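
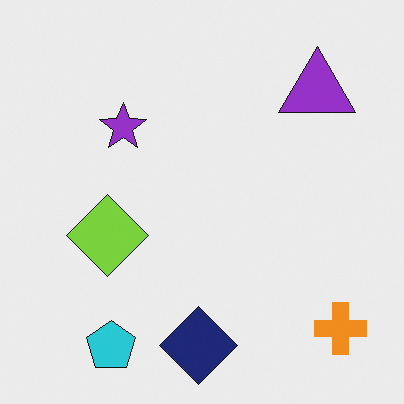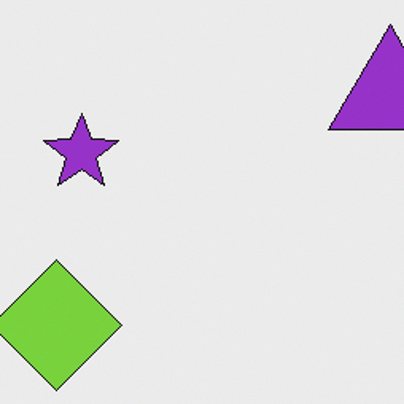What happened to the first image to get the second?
The image was cropped to a modestly smaller region and rescaled.

The visible shapes are larger and the field of view is narrower; shapes near the original edges may be partly or wholly outside the frame — a crop-and-rescale.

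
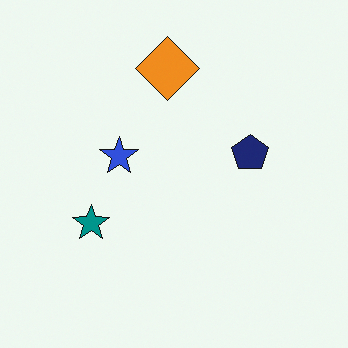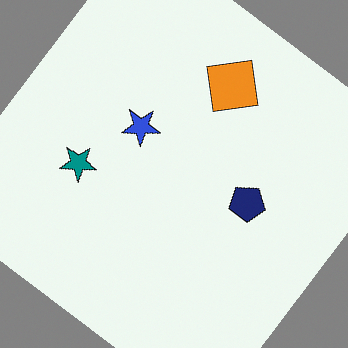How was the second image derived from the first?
The image was rotated clockwise by a large amount — several tens of degrees.

Every shape is tilted by the same angle and the image corners show triangular fill wedges — a whole-image rotation by a non-right angle.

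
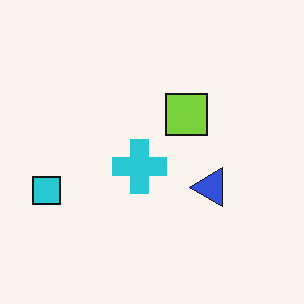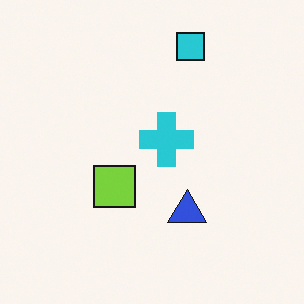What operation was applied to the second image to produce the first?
The first image is the second transposed (reflected across the top-left ↔ bottom-right diagonal).

Shapes have swapped their row and column positions — what was in the top-right is now in the bottom-left — a diagonal reflection.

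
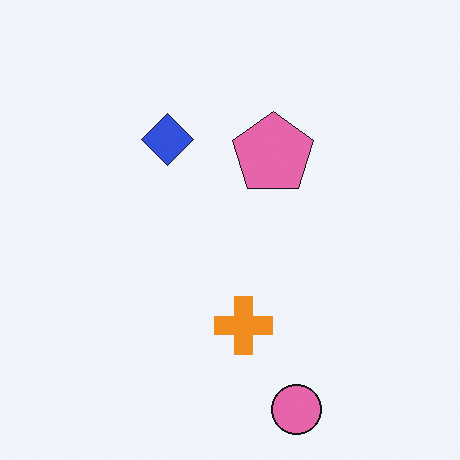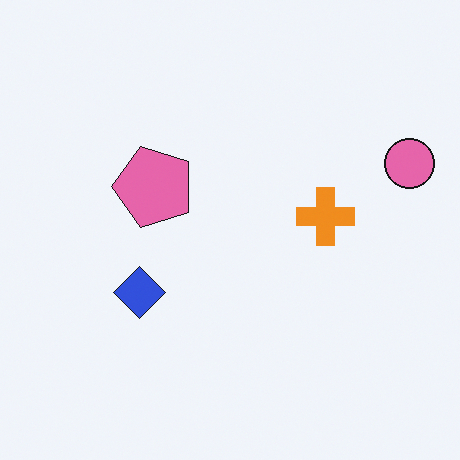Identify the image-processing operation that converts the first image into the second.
This is the original image rotated 90° counter-clockwise.

The pink circle sits in the bottom of the first image and the right of the second — consistent with a whole-image 90° counter-clockwise rotation.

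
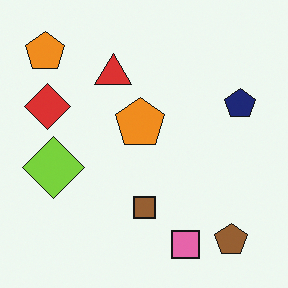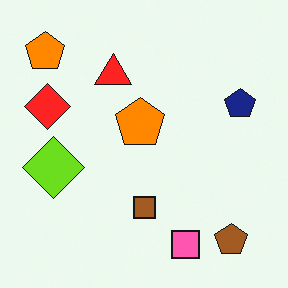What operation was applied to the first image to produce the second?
The second image is the first slightly oversaturated.

All colors are more vivid — a global saturation change.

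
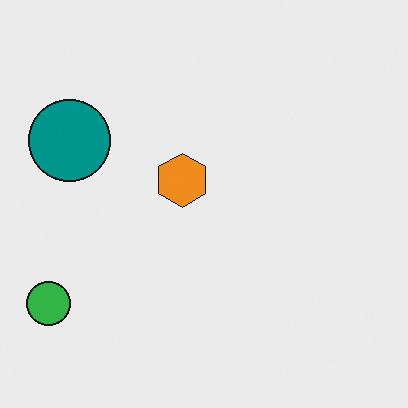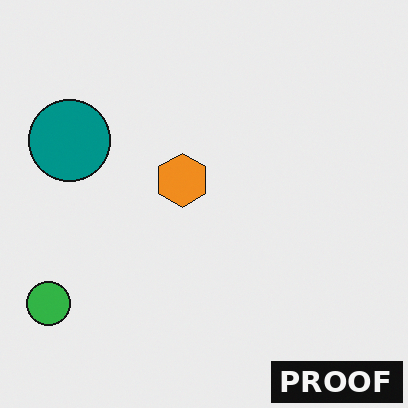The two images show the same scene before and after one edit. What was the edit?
This is the original image watermarked with the text "PROOF" in the lower-right corner.

A dark label reading "PROOF" appears in the lower-right corner.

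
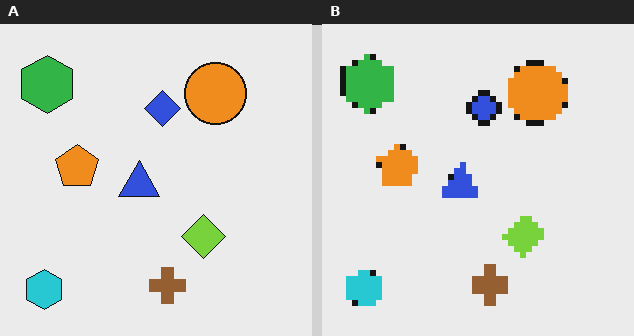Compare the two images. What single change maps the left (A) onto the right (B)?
Moderately pixelated.

Shapes are reduced to large square blocks; fine edges and outlines are lost — a downscale-then-upscale (mosaic) effect.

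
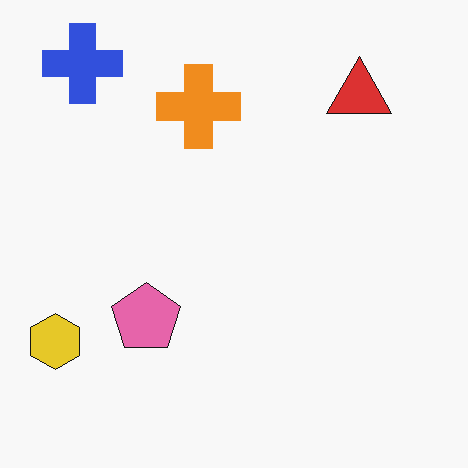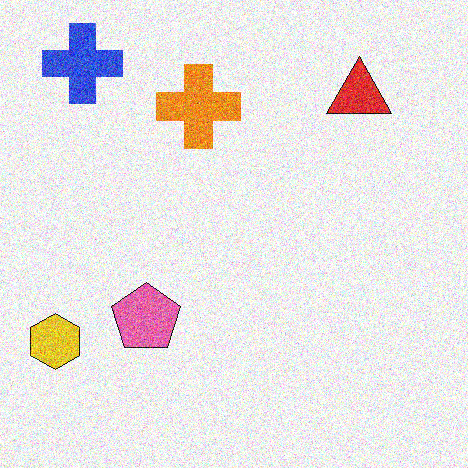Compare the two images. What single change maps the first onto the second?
The transformation is: degraded with strong gaussian noise.

Random speckle covers the whole image, including the flat background.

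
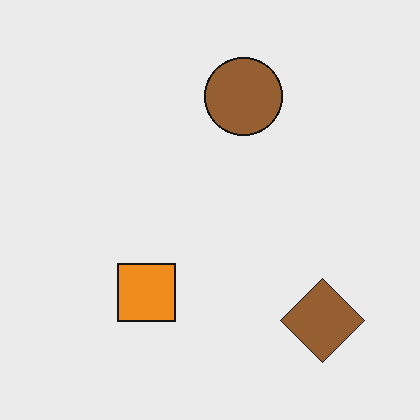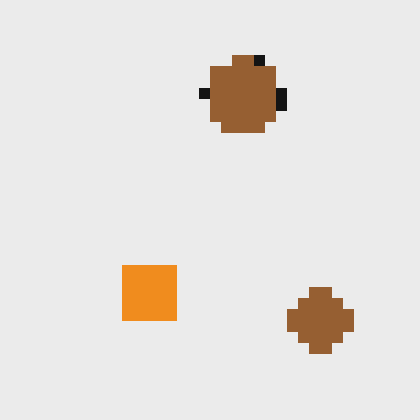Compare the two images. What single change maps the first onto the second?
The transformation is: heavily pixelated into large blocks.

Shapes are reduced to large square blocks; fine edges and outlines are lost — a downscale-then-upscale (mosaic) effect.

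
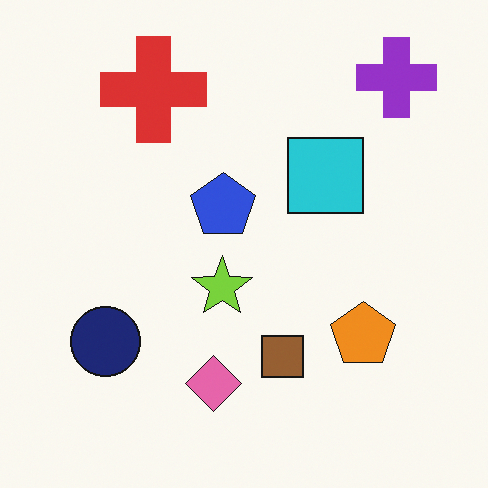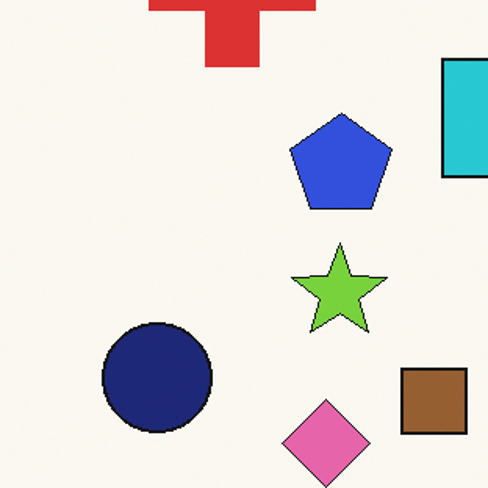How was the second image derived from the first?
It was cropped to a modestly smaller region and rescaled.

The visible shapes are larger and the field of view is narrower; shapes near the original edges may be partly or wholly outside the frame — a crop-and-rescale.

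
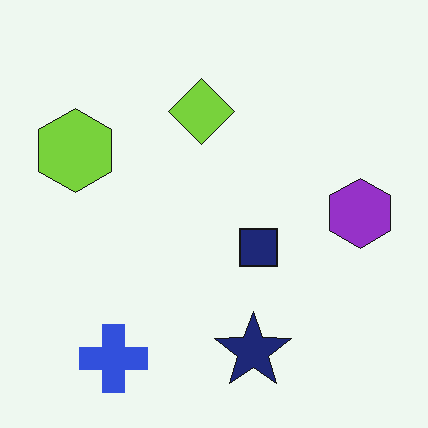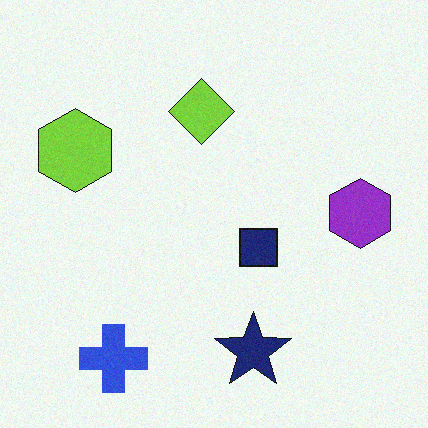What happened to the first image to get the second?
It was degraded with light additive noise.

Random speckle covers the whole image, including the flat background.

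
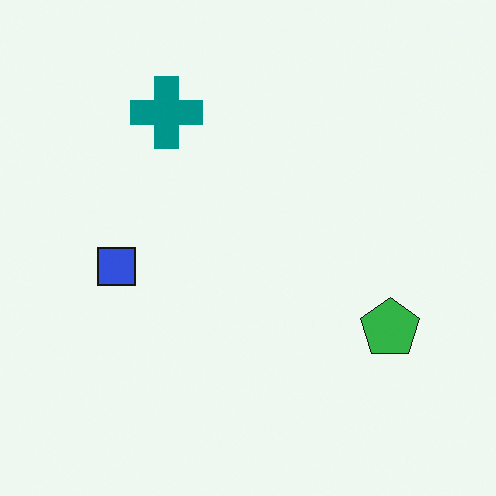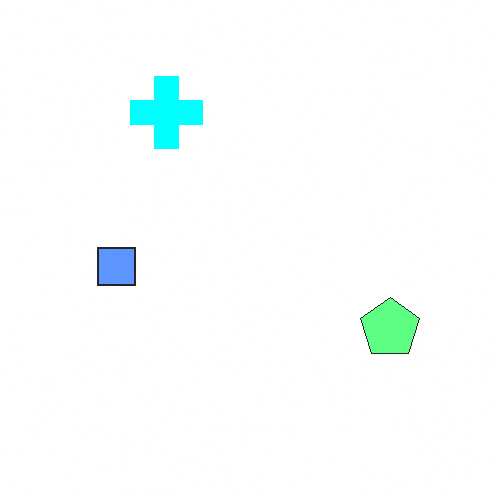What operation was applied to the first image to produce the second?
The transformation is: noticeably brightened.

Every pixel — background and shapes alike — is uniformly brightened.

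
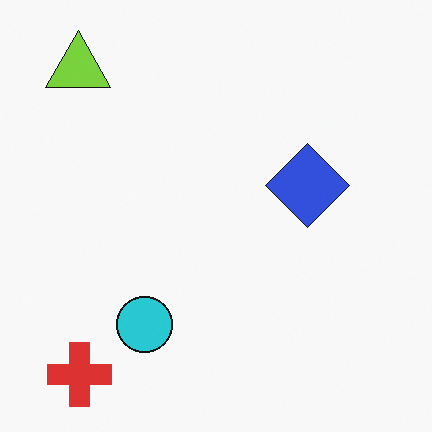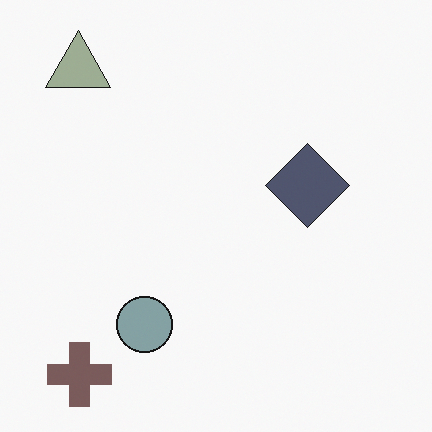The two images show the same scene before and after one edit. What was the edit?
Made much more muted (saturation change).

All colors are more muted and greyish — a global saturation change.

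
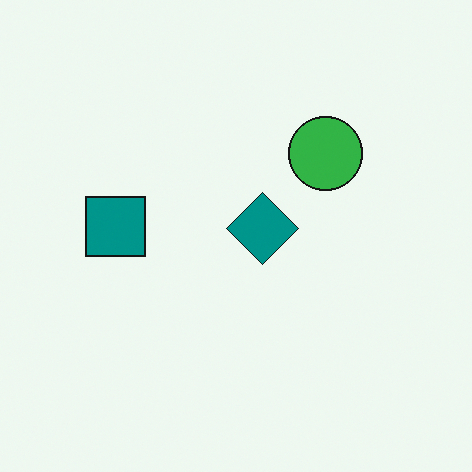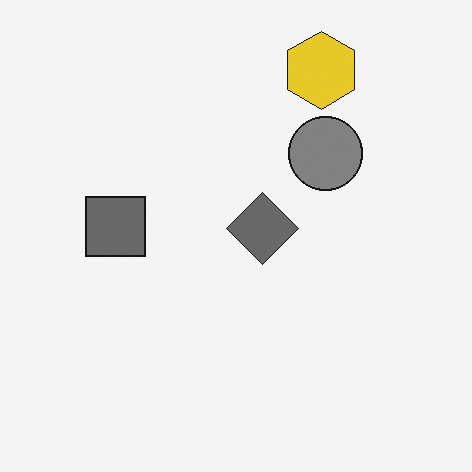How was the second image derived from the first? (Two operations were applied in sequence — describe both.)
The image was converted to grayscale, then overlaid with an additional yellow hexagon.

All color is removed — every shape is now a shade of grey. A yellow hexagon appears in the second image that is absent from the first.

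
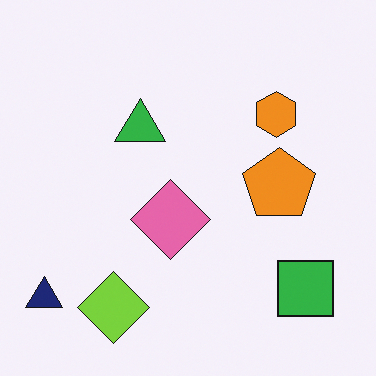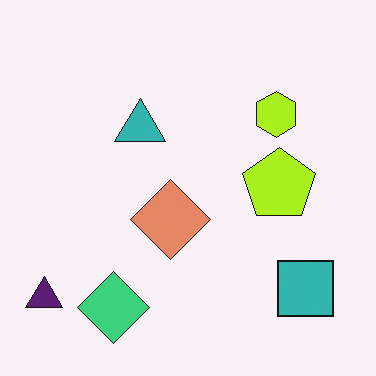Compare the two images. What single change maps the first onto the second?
Hue-shifted slightly.

Every shape's color has rotated by the same amount around the hue wheel — a uniform hue shift.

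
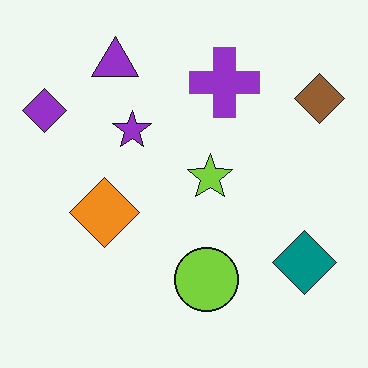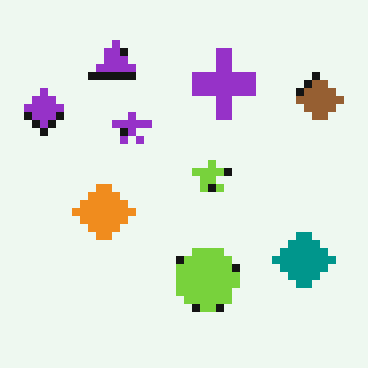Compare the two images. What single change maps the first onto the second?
The second image is the first moderately pixelated.

Shapes are reduced to large square blocks; fine edges and outlines are lost — a downscale-then-upscale (mosaic) effect.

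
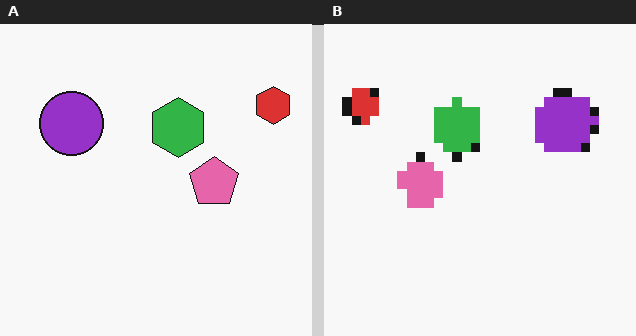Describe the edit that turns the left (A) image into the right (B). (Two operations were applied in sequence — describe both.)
This is the original image heavily pixelated into large blocks, then flipped horizontally (left ↔ right).

Shapes are reduced to large square blocks; fine edges and outlines are lost — a downscale-then-upscale (mosaic) effect. The red hexagon is in the top-right of the left (A) image and the top-left of the right (B) — shapes on opposite sides of the vertical midline have swapped in a mirror flip.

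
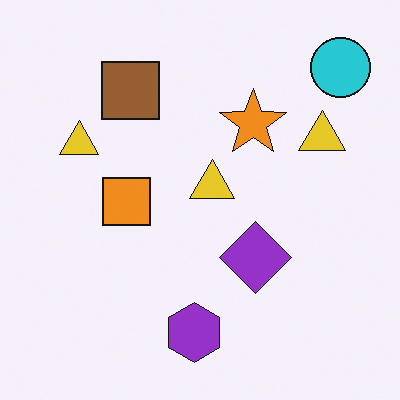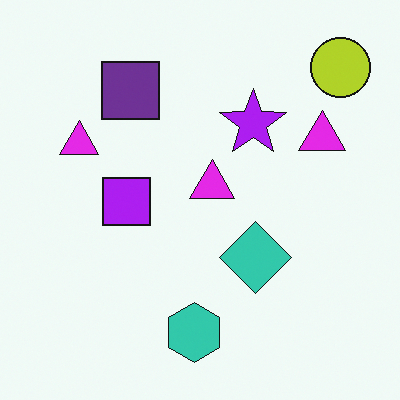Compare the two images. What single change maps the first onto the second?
The second image is the first hue-shifted by a large amount.

Every shape's color has rotated by the same amount around the hue wheel — a uniform hue shift.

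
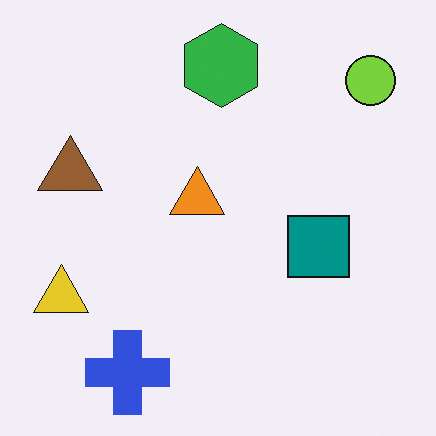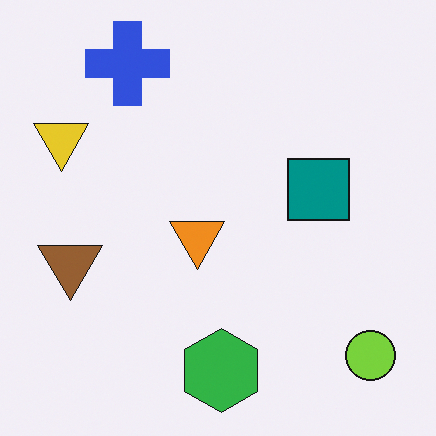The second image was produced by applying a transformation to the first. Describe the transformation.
It was flipped vertically (top ↔ bottom).

The blue cross is in the bottom-left of the first image and the top-left of the second — shapes on opposite sides of the horizontal midline have swapped in a mirror flip.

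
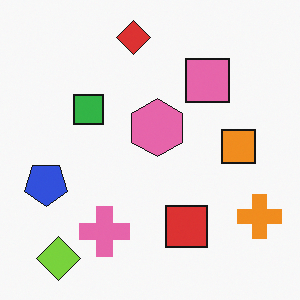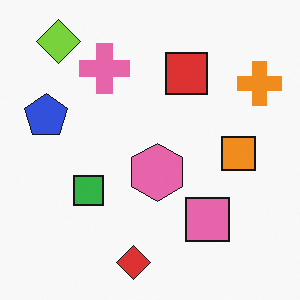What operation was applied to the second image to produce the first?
The image was flipped vertically (top ↔ bottom).

The red diamond is in the bottom of the second image and the top of the first — shapes on opposite sides of the horizontal midline have swapped in a mirror flip.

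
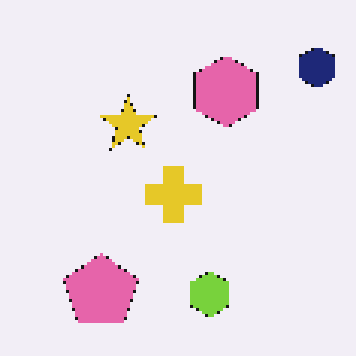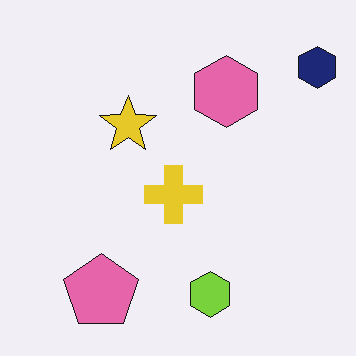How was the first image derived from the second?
The transformation is: mildly pixelated.

Shapes are reduced to large square blocks; fine edges and outlines are lost — a downscale-then-upscale (mosaic) effect.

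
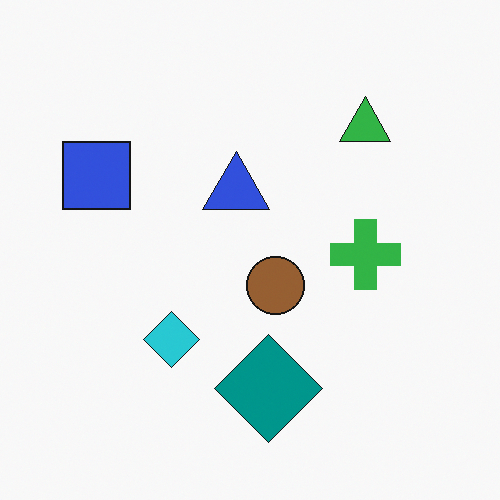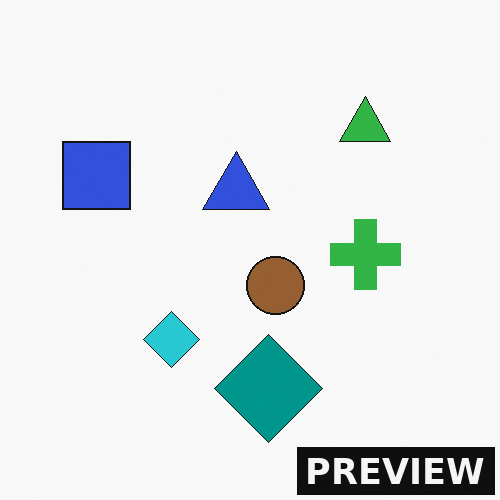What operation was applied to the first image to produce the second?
The transformation is: watermarked with the text "PREVIEW" in the lower-right corner.

A dark label reading "PREVIEW" appears in the lower-right corner.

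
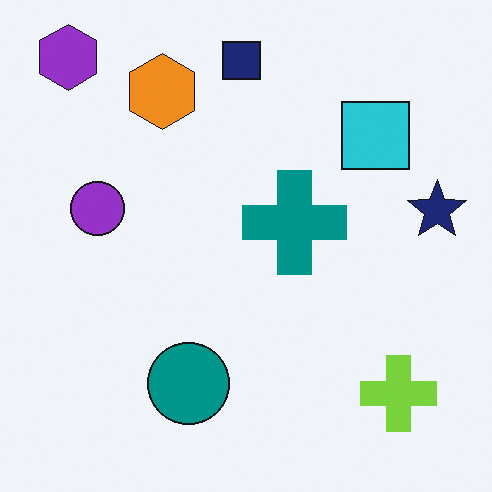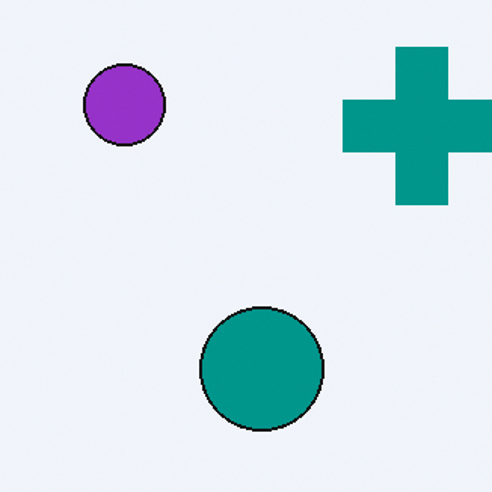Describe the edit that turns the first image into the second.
This is the original image cropped to a modestly smaller region and rescaled.

The visible shapes are larger and the field of view is narrower; shapes near the original edges may be partly or wholly outside the frame — a crop-and-rescale.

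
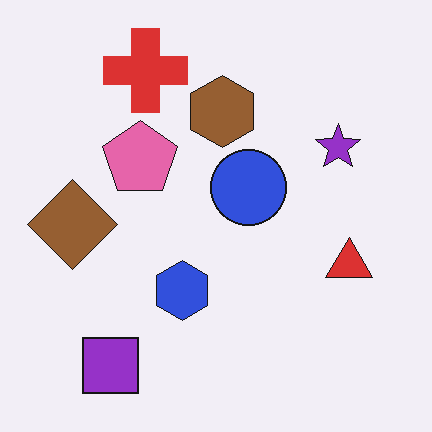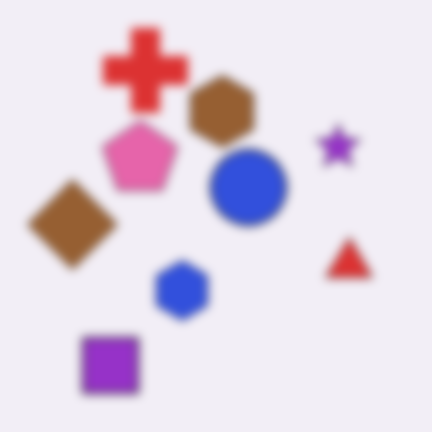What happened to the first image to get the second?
It was strongly gaussian-blurred.

Shape edges and outlines are uniformly softened across the whole image.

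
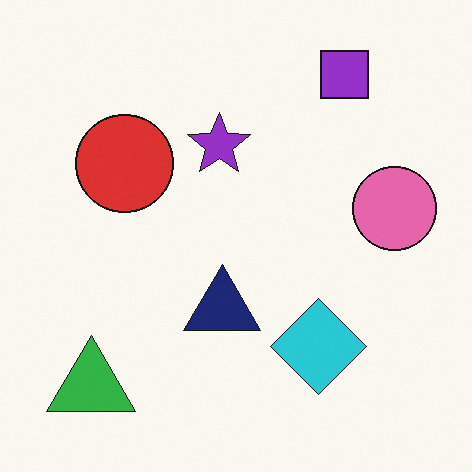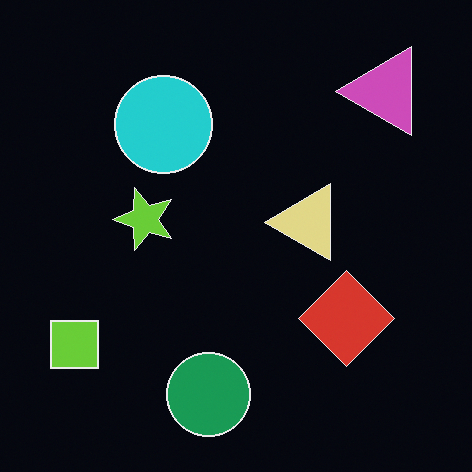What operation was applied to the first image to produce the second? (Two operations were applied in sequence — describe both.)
It was color-inverted (negative), then transposed (reflected across the top-left ↔ bottom-right diagonal).

The light background has become dark and every shape's color is its complement — a photographic negative. Shapes have swapped their row and column positions — what was in the top-right is now in the bottom-left — a diagonal reflection.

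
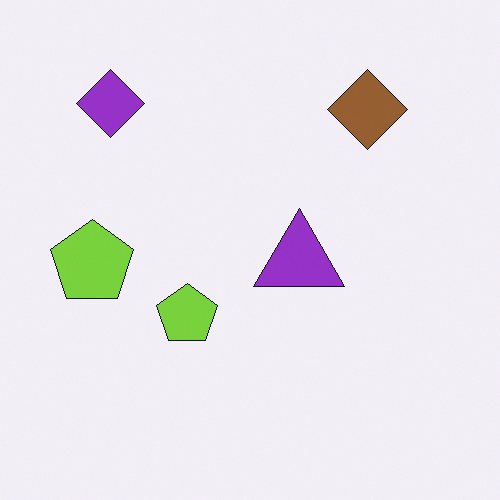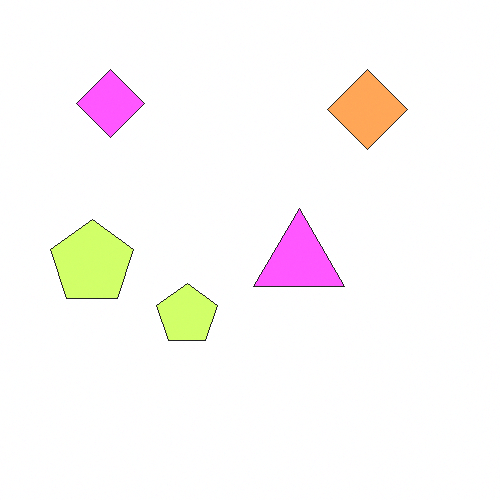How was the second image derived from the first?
Brightened a lot.

Every pixel — background and shapes alike — is uniformly brightened.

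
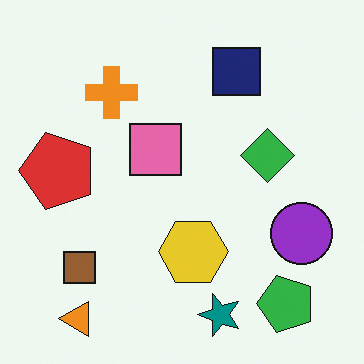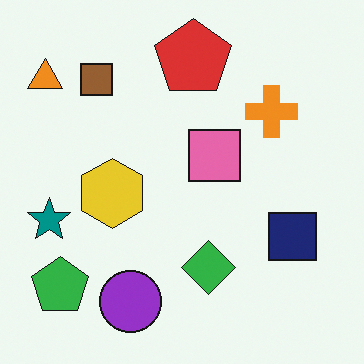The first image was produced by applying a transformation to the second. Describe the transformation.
The transformation is: rotated 90° counter-clockwise.

The orange triangle sits in the top-left of the second image and the bottom-left of the first — consistent with a whole-image 90° counter-clockwise rotation.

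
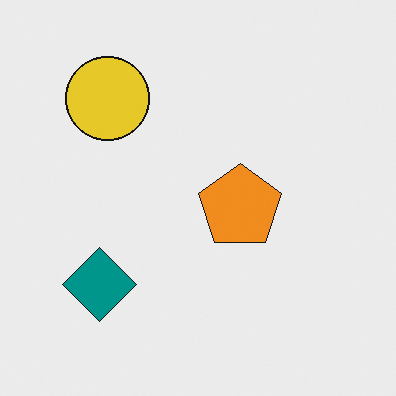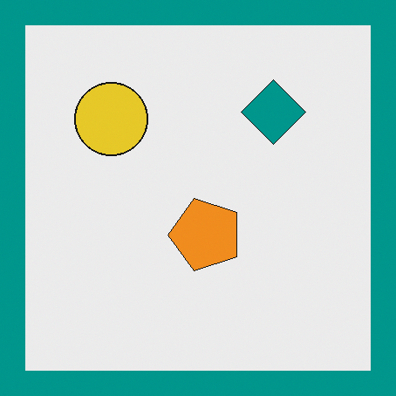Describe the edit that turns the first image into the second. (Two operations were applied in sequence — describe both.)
It was transposed (reflected across the top-left ↔ bottom-right diagonal), then framed with a teal border.

Shapes have swapped their row and column positions — what was in the top-right is now in the bottom-left — a diagonal reflection. A solid teal frame runs around the edge of the second image, with the content slightly shrunk inside it.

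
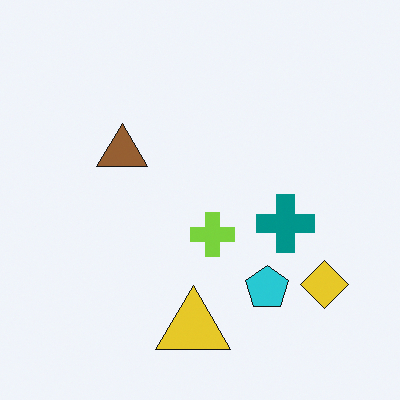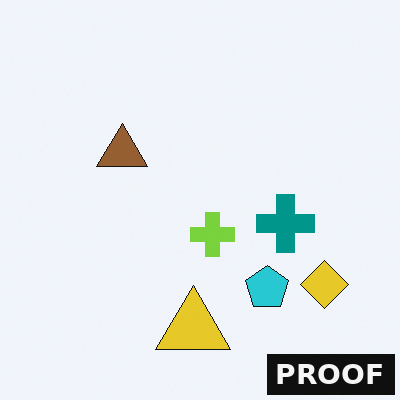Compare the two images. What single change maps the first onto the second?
This is the original image watermarked with the text "PROOF" in the lower-right corner.

A dark label reading "PROOF" appears in the lower-right corner.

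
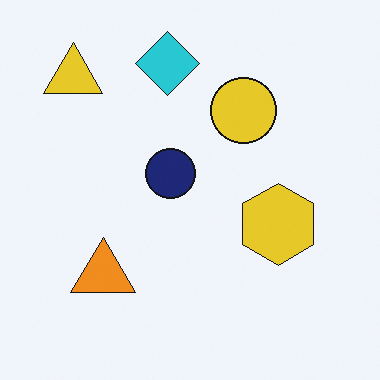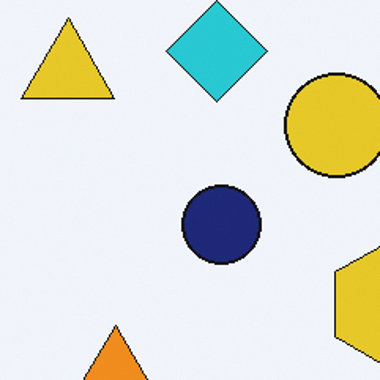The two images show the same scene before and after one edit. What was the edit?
The transformation is: cropped to a modestly smaller region and rescaled.

The visible shapes are larger and the field of view is narrower; shapes near the original edges may be partly or wholly outside the frame — a crop-and-rescale.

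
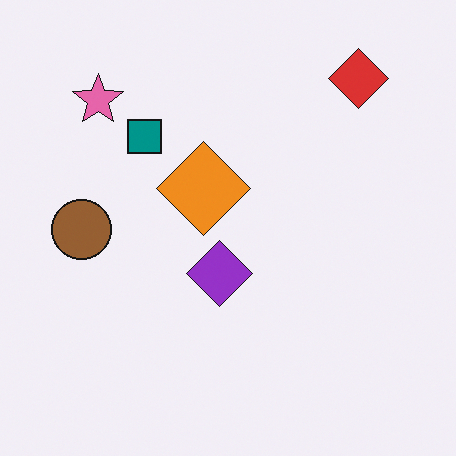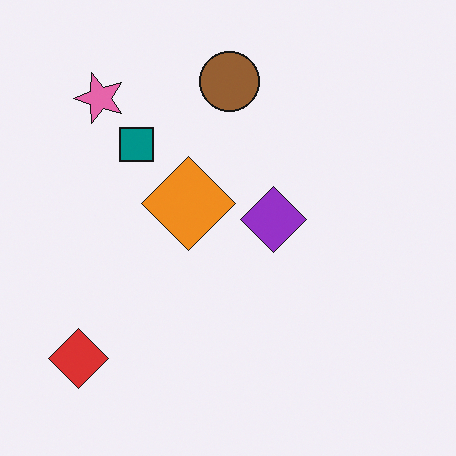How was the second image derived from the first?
It was transposed (reflected across the top-left ↔ bottom-right diagonal).

Shapes have swapped their row and column positions — what was in the top-right is now in the bottom-left — a diagonal reflection.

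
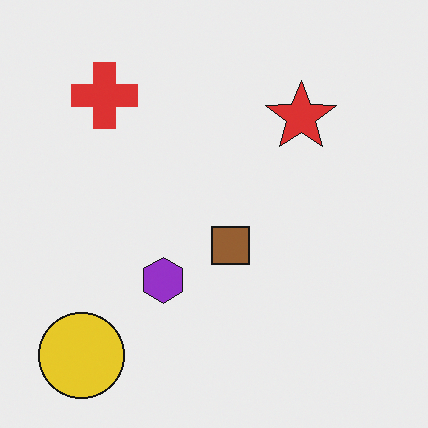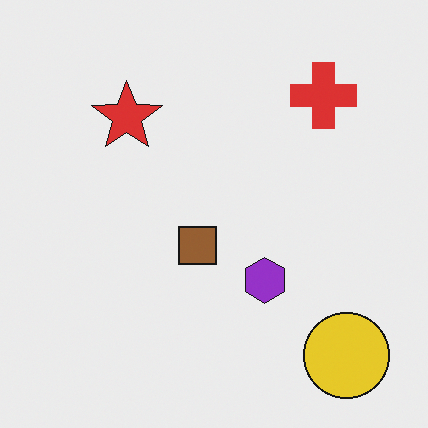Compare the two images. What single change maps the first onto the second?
It was flipped horizontally (left ↔ right).

The yellow circle is in the bottom-left of the first image and the bottom-right of the second — shapes on opposite sides of the vertical midline have swapped in a mirror flip.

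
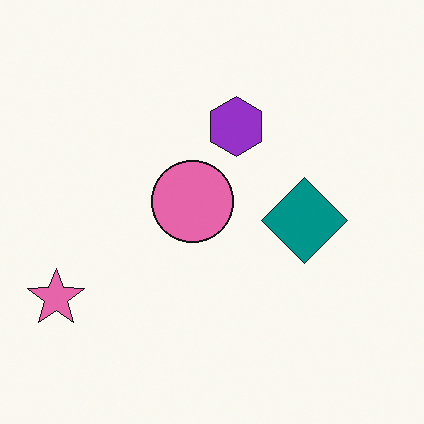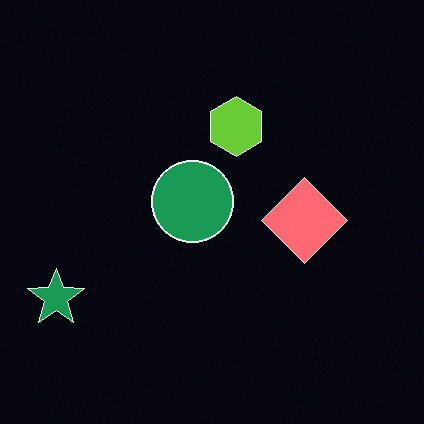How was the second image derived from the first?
The transformation is: color-inverted (negative).

The light background has become dark and every shape's color is its complement — a photographic negative.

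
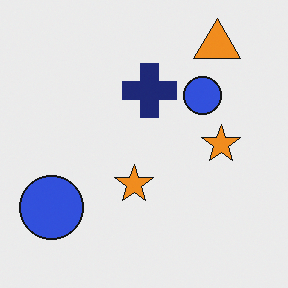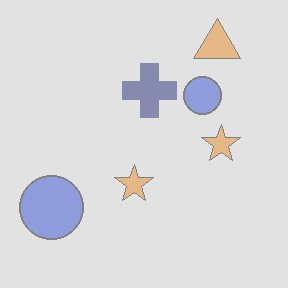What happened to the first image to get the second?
Washed out (contrast reduced).

Tones are pushed toward mid-grey across the whole image — a global contrast change.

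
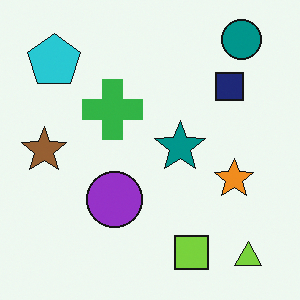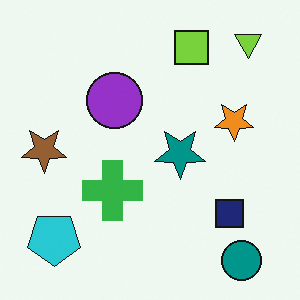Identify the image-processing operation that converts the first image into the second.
Flipped vertically (top ↔ bottom).

The teal circle is in the top-right of the first image and the bottom-right of the second — shapes on opposite sides of the horizontal midline have swapped in a mirror flip.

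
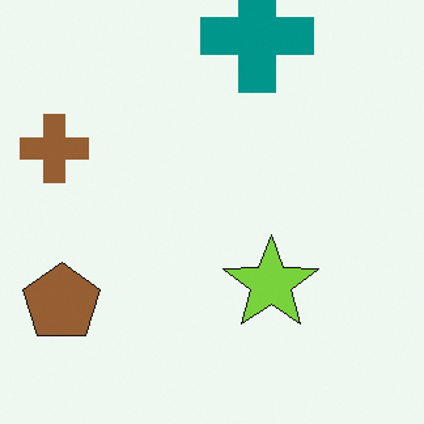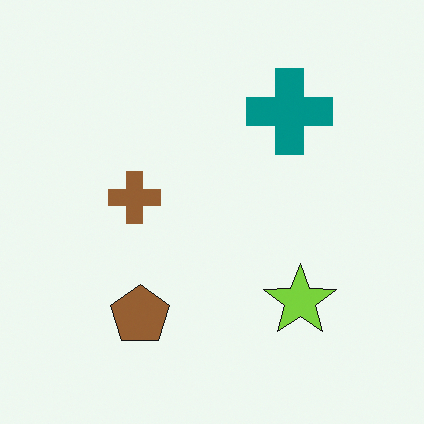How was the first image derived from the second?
The image was cropped slightly and scaled back up.

The visible shapes are larger and the field of view is narrower; shapes near the original edges may be partly or wholly outside the frame — a crop-and-rescale.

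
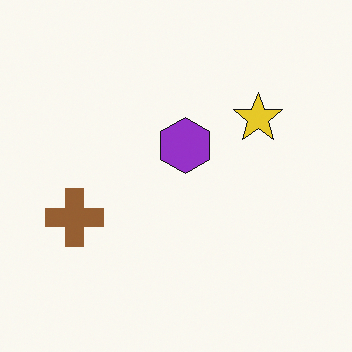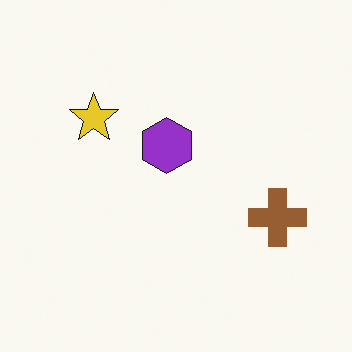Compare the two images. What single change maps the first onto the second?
This is the original image flipped horizontally (left ↔ right).

The brown cross is in the left of the first image and the right of the second — shapes on opposite sides of the vertical midline have swapped in a mirror flip.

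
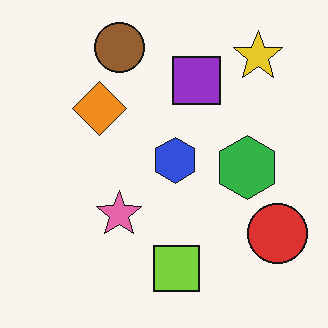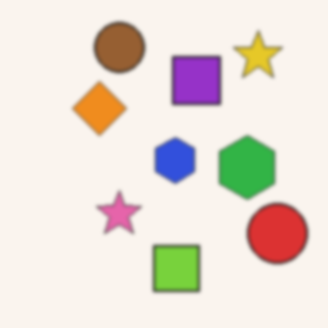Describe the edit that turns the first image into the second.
The transformation is: given a subtle gaussian blur.

Shape edges and outlines are uniformly softened across the whole image.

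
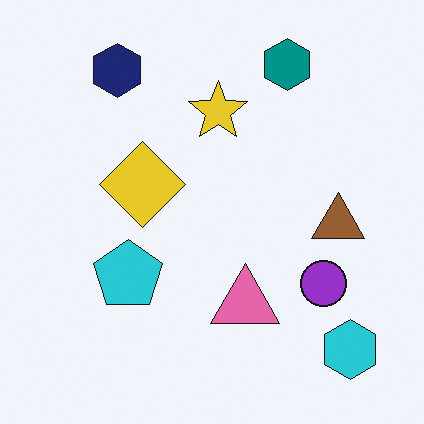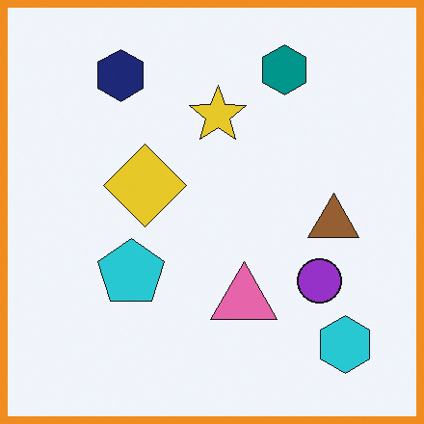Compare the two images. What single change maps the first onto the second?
The second image is the first framed with a orange border.

A solid orange frame runs around the edge of the second image, with the content slightly shrunk inside it.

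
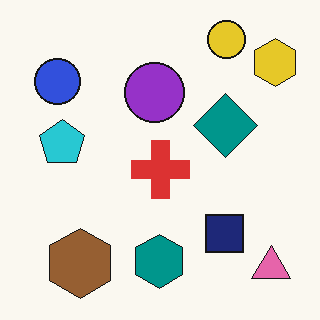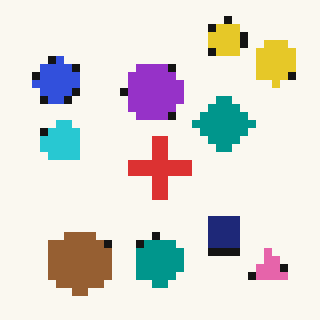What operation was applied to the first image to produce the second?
The transformation is: pixelated into visible square blocks.

Shapes are reduced to large square blocks; fine edges and outlines are lost — a downscale-then-upscale (mosaic) effect.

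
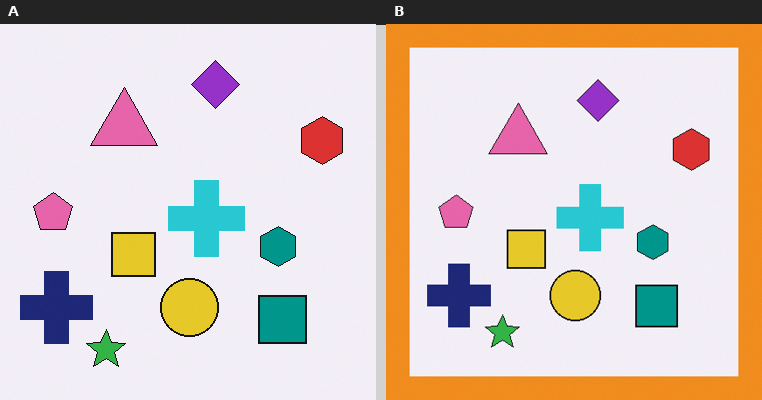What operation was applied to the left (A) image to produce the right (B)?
The transformation is: framed with a orange border.

A solid orange frame runs around the edge of the right (B) image, with the content slightly shrunk inside it.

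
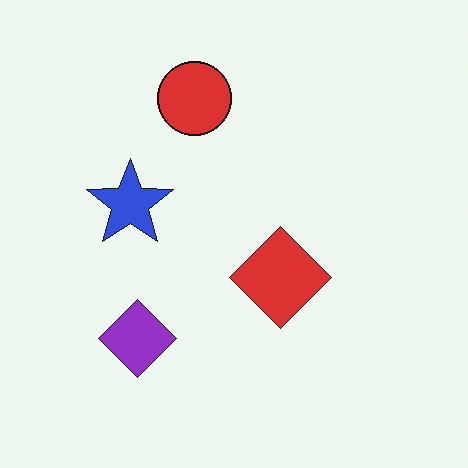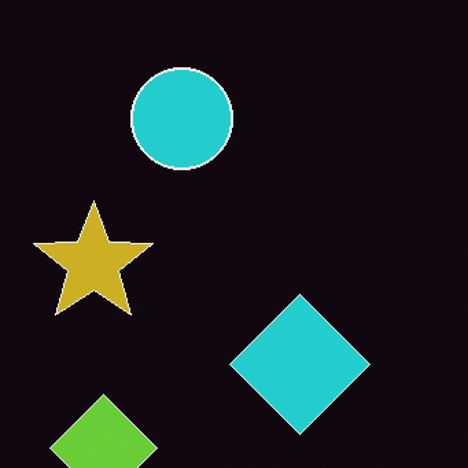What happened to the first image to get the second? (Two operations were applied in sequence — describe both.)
Cropped slightly and scaled back up, then color-inverted (negative).

The visible shapes are larger and the field of view is narrower; shapes near the original edges may be partly or wholly outside the frame — a crop-and-rescale. The light background has become dark and every shape's color is its complement — a photographic negative.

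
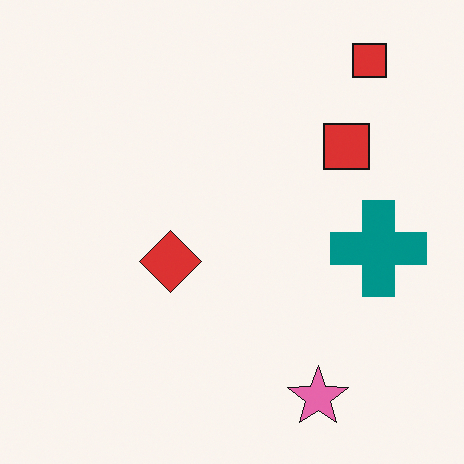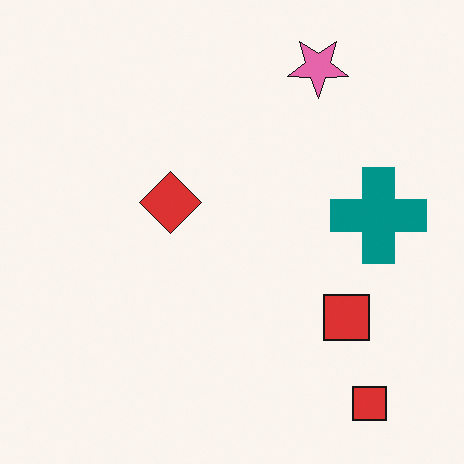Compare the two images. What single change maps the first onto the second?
This is the original image flipped vertically (top ↔ bottom).

The pink star is in the bottom-right of the first image and the top-right of the second — shapes on opposite sides of the horizontal midline have swapped in a mirror flip.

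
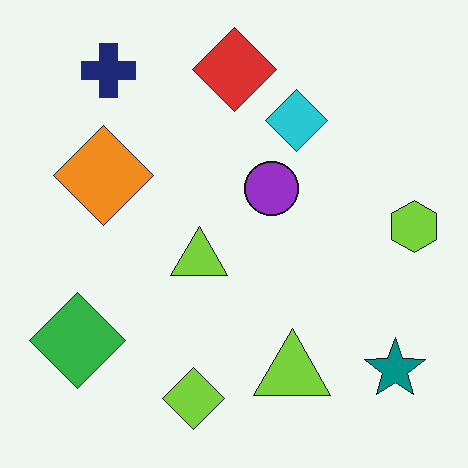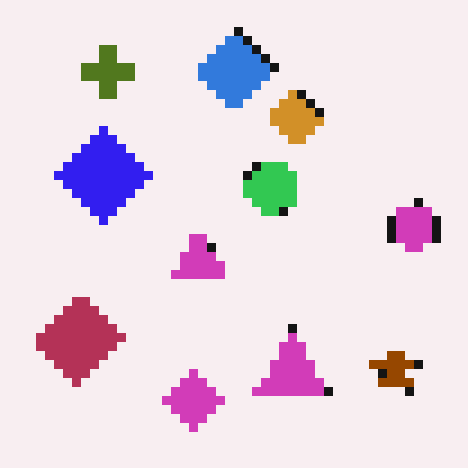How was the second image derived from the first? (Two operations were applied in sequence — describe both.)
Hue-shifted by a large amount, then coarsely pixelated.

Every shape's color has rotated by the same amount around the hue wheel — a uniform hue shift. Shapes are reduced to large square blocks; fine edges and outlines are lost — a downscale-then-upscale (mosaic) effect.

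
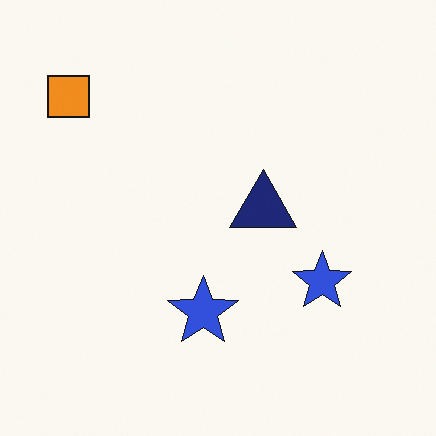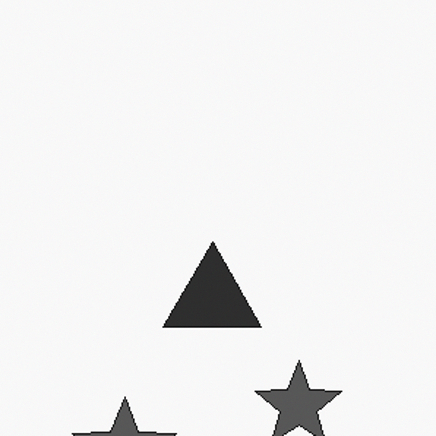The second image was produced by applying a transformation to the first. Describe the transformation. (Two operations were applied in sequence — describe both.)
This is the original image cropped slightly and scaled back up, then converted to grayscale.

The visible shapes are larger and the field of view is narrower; shapes near the original edges may be partly or wholly outside the frame — a crop-and-rescale. All color is removed — every shape is now a shade of grey.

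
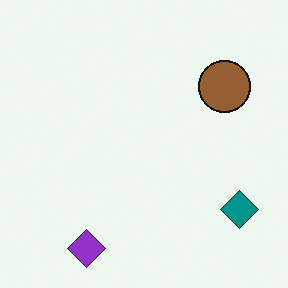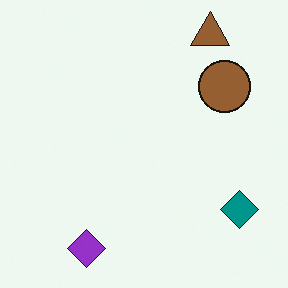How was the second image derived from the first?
This is the original image overlaid with an additional brown triangle.

A brown triangle appears in the second image that is absent from the first.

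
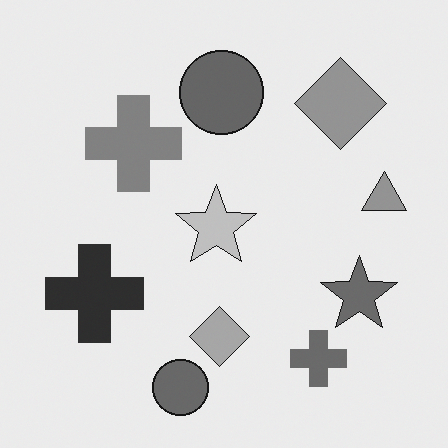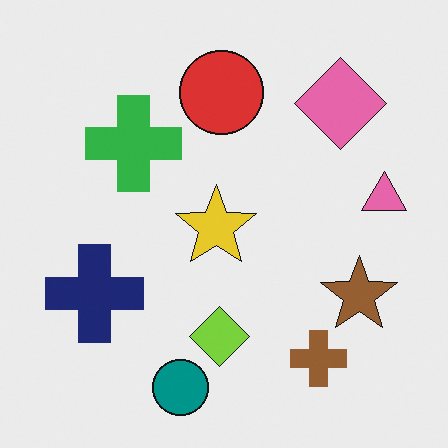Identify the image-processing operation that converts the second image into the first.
The image was converted to grayscale.

All color is removed — every shape is now a shade of grey.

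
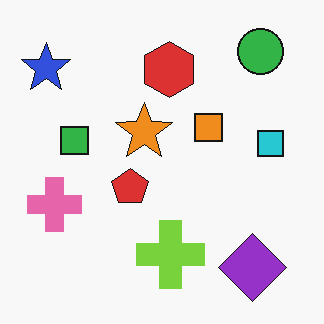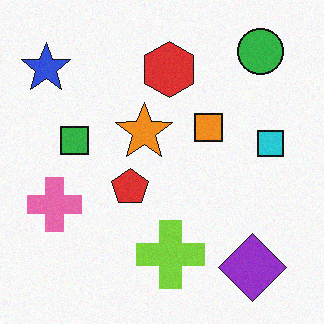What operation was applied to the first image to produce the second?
The second image is the first degraded with subtle gaussian noise.

Random speckle covers the whole image, including the flat background.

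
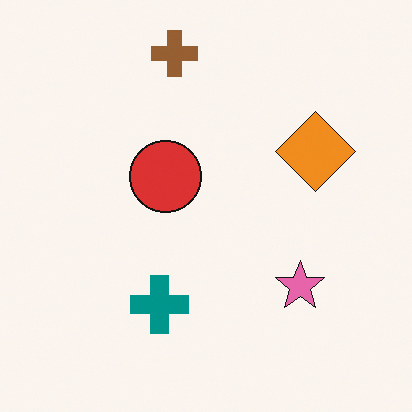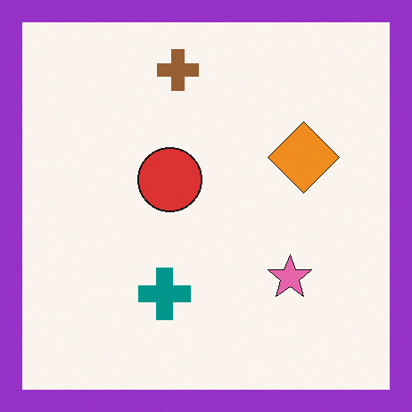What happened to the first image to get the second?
This is the original image framed with a purple border.

A solid purple frame runs around the edge of the second image, with the content slightly shrunk inside it.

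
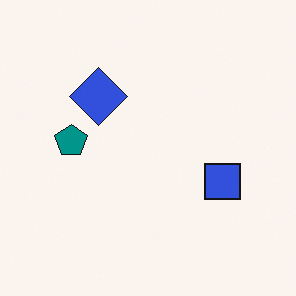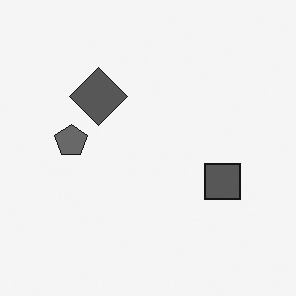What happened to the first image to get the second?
The transformation is: converted to grayscale.

All color is removed — every shape is now a shade of grey.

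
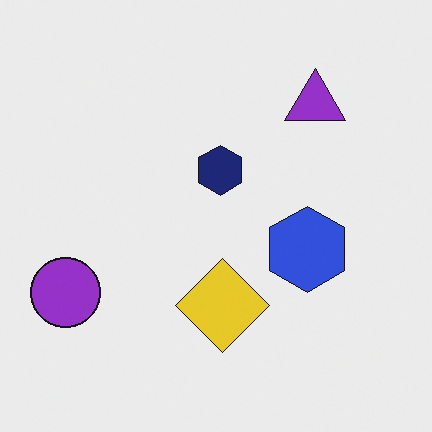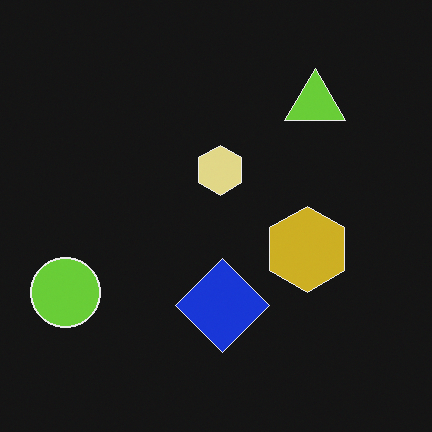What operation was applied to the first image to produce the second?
The second image is the first color-inverted (negative).

The light background has become dark and every shape's color is its complement — a photographic negative.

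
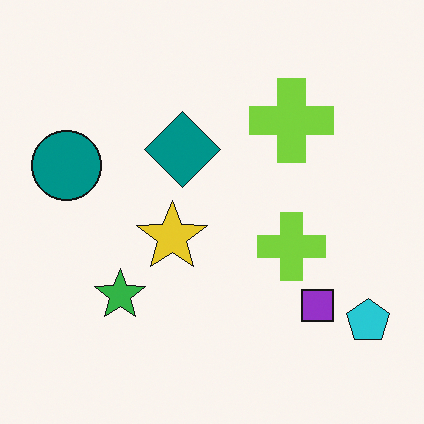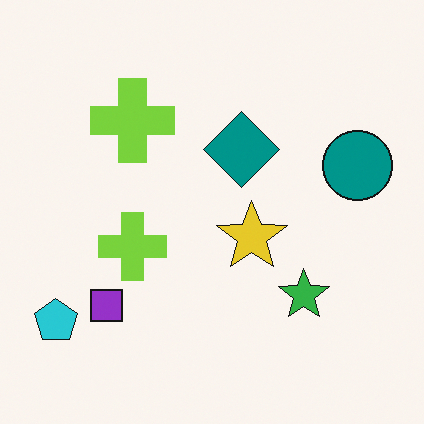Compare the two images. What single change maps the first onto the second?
The second image is the first flipped horizontally (left ↔ right).

The cyan pentagon is in the bottom-right of the first image and the bottom-left of the second — shapes on opposite sides of the vertical midline have swapped in a mirror flip.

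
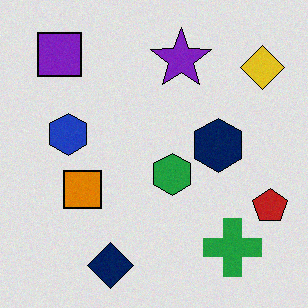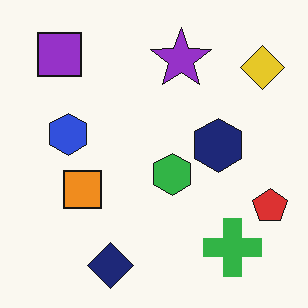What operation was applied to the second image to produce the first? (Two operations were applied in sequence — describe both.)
It was posterized to a reduced palette, then degraded with subtle gaussian noise.

Each flat color has snapped to a coarser quantized level — most visibly, the near-white background has dropped to a flat grey. Random speckle covers the whole image, including the flat background.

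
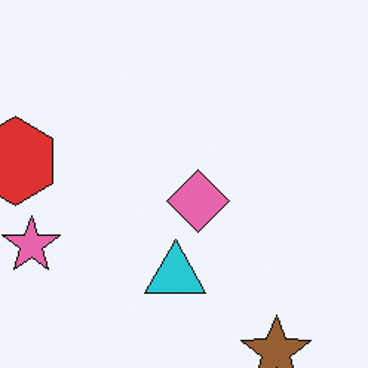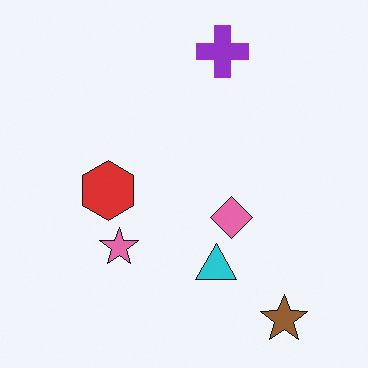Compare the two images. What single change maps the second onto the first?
The image was cropped to a modestly smaller region and rescaled.

The visible shapes are larger and the field of view is narrower; shapes near the original edges may be partly or wholly outside the frame — a crop-and-rescale.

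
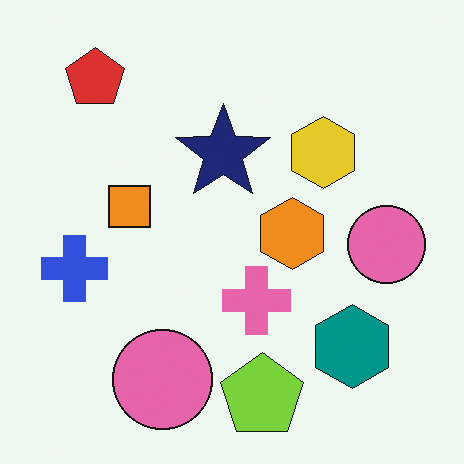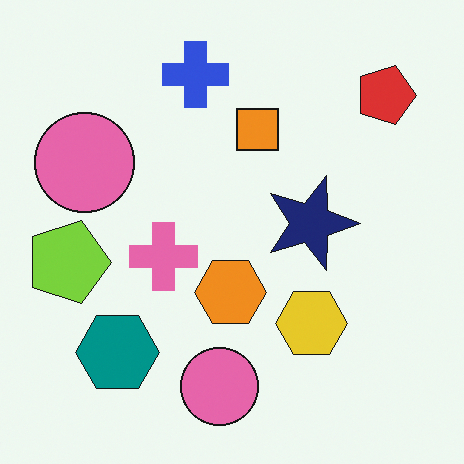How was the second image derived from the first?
Rotated 90° clockwise.

The red pentagon sits in the top-left of the first image and the top-right of the second — consistent with a whole-image 90° clockwise rotation.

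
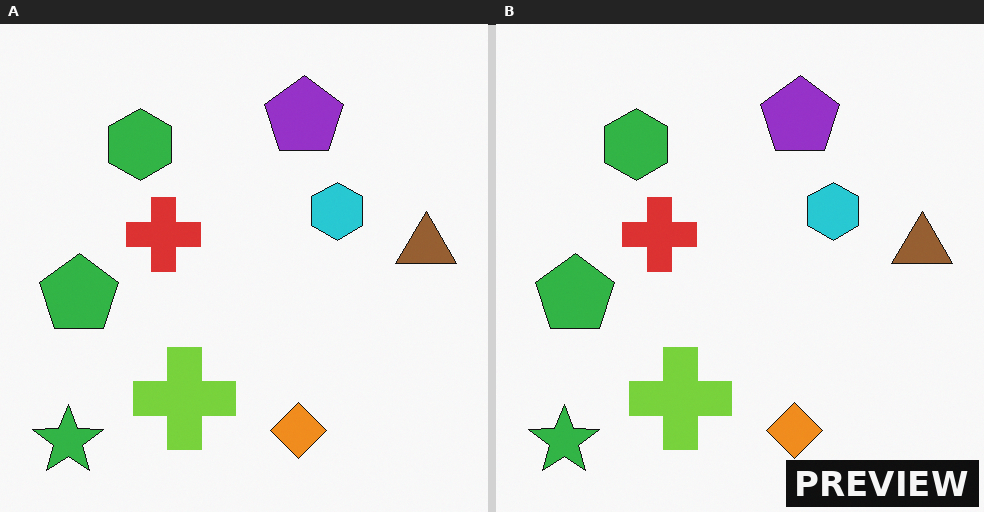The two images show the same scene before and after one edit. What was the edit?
This is the original image watermarked with the text "PREVIEW" in the lower-right corner.

A dark label reading "PREVIEW" appears in the lower-right corner.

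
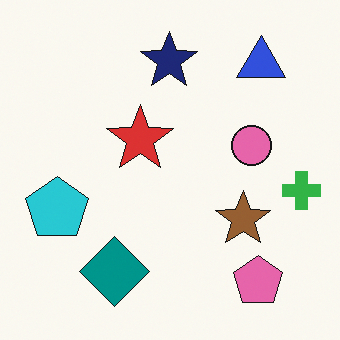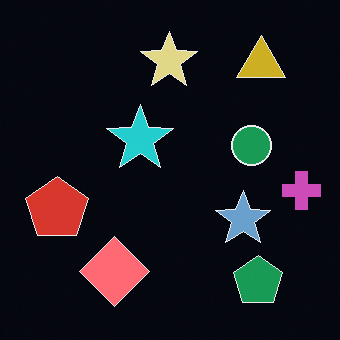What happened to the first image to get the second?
Color-inverted (negative).

The light background has become dark and every shape's color is its complement — a photographic negative.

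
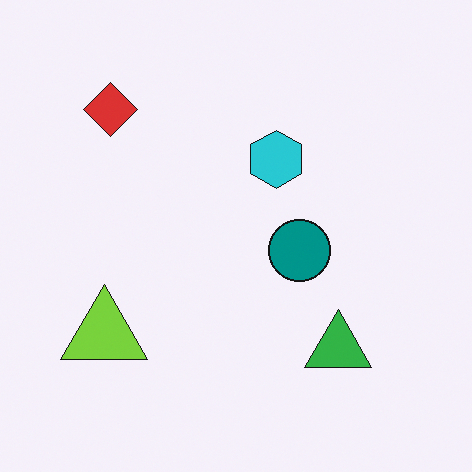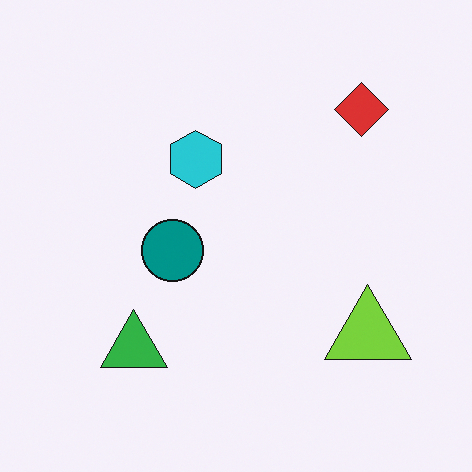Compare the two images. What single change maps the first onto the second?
It was flipped horizontally (left ↔ right).

The lime triangle is in the bottom-left of the first image and the bottom-right of the second — shapes on opposite sides of the vertical midline have swapped in a mirror flip.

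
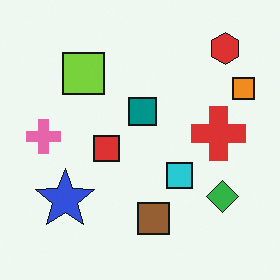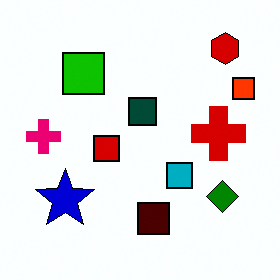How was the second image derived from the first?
It was boosted in contrast.

Tones are pushed away from mid-grey across the whole image — a global contrast change.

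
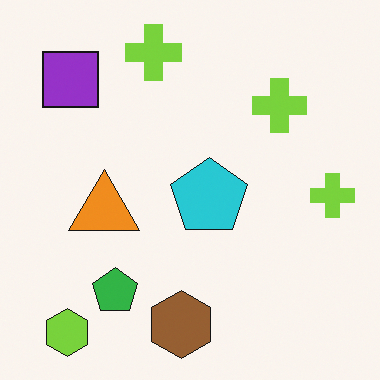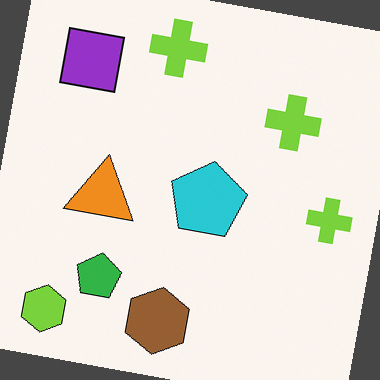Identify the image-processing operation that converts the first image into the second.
Rotated clockwise by a slight angle.

Every shape is tilted by the same angle and the image corners show triangular fill wedges — a whole-image rotation by a non-right angle.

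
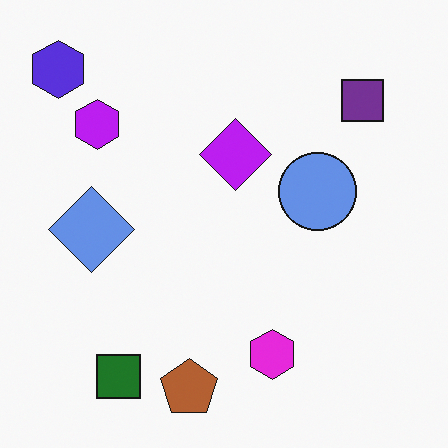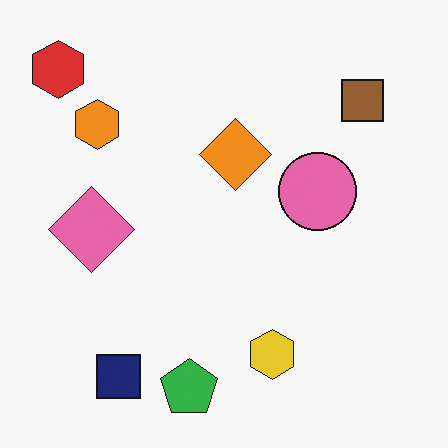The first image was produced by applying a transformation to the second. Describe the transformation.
The first image is the second hue-shifted through roughly half the color wheel.

Every shape's color has rotated by the same amount around the hue wheel — a uniform hue shift.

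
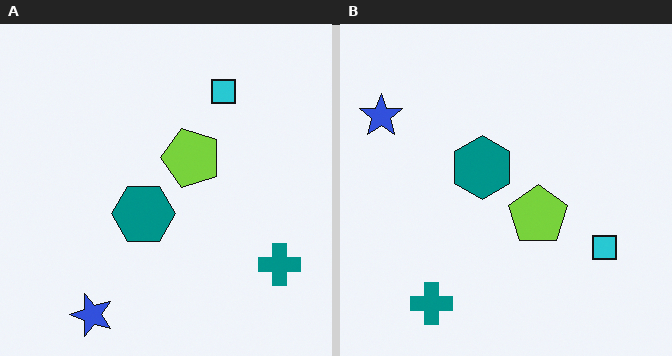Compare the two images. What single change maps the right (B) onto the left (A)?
The image was rotated 90° counter-clockwise.

The blue star sits in the top-left of the right (B) image and the bottom-left of the left (A) — consistent with a whole-image 90° counter-clockwise rotation.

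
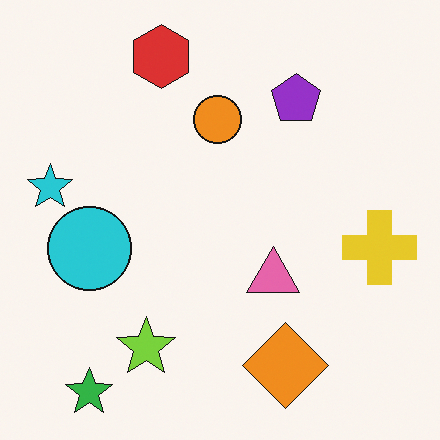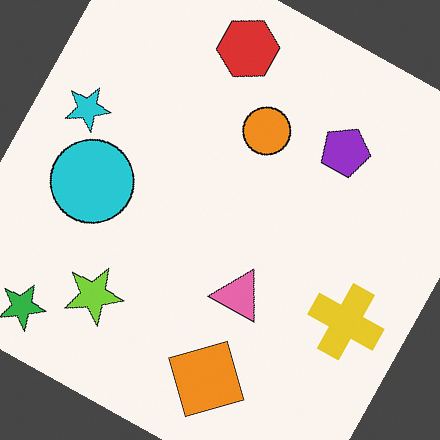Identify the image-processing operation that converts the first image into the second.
The second image is the first rotated clockwise by a moderate amount.

Every shape is tilted by the same angle and the image corners show triangular fill wedges — a whole-image rotation by a non-right angle.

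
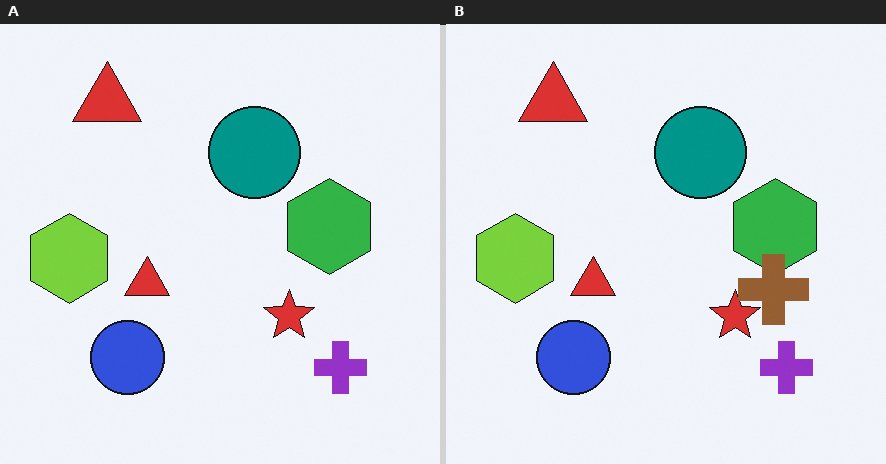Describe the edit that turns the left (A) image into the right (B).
Overlaid with an additional brown cross.

A brown cross appears in the right (B) image that is absent from the left (A).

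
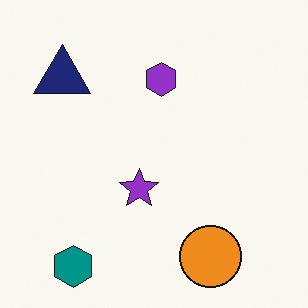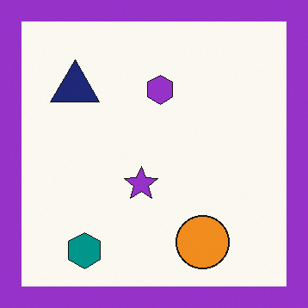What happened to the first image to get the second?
The transformation is: framed with a purple border.

A solid purple frame runs around the edge of the second image, with the content slightly shrunk inside it.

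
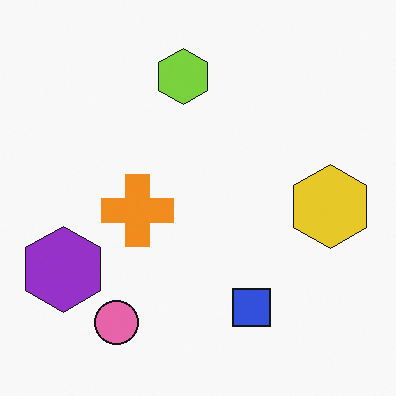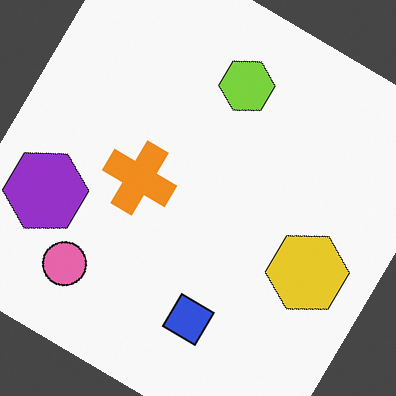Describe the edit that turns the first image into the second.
The transformation is: rotated clockwise by a large amount — several tens of degrees.

Every shape is tilted by the same angle and the image corners show triangular fill wedges — a whole-image rotation by a non-right angle.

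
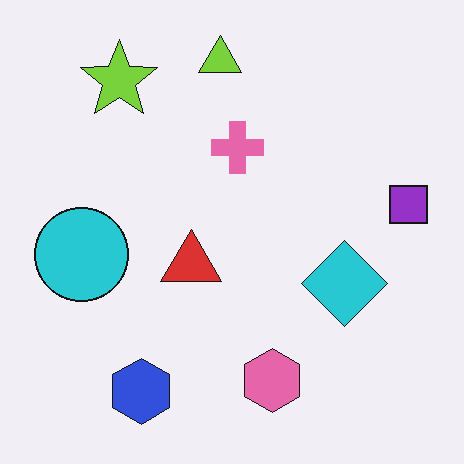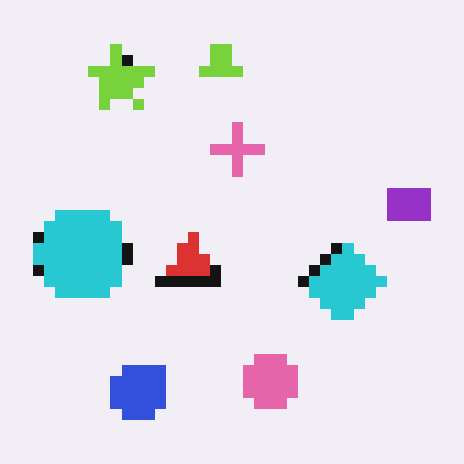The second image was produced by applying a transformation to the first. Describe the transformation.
The transformation is: heavily pixelated into large blocks.

Shapes are reduced to large square blocks; fine edges and outlines are lost — a downscale-then-upscale (mosaic) effect.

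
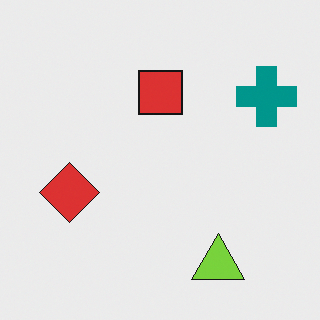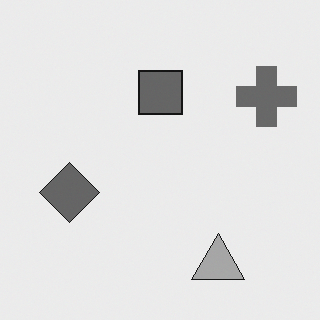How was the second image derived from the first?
The transformation is: converted to grayscale.

All color is removed — every shape is now a shade of grey.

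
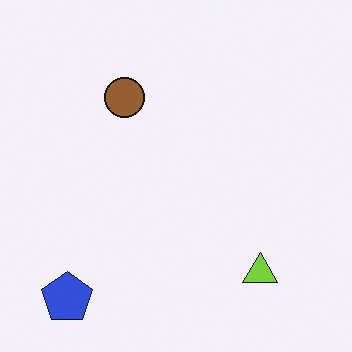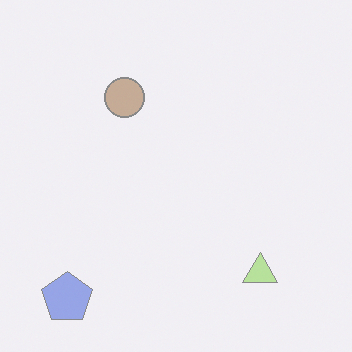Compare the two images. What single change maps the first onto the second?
Given much lower contrast.

Tones are pushed toward mid-grey across the whole image — a global contrast change.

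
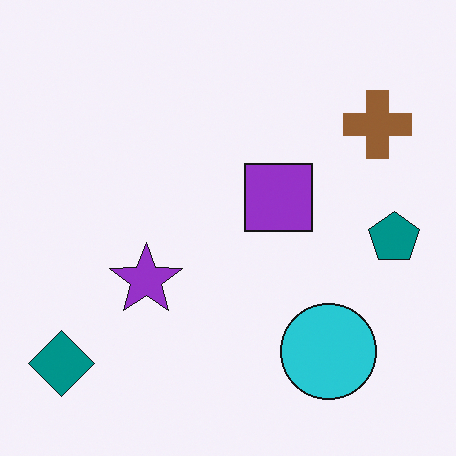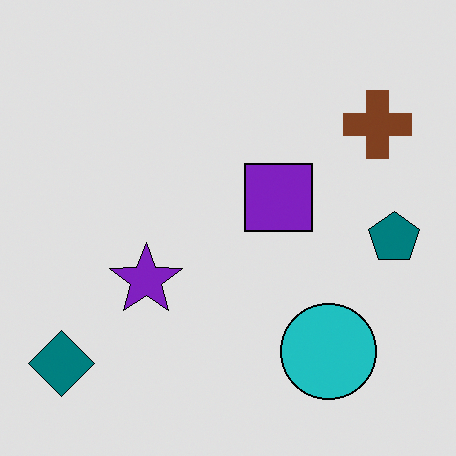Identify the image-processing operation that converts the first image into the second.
This is the original image posterized to a reduced palette.

Each flat color has snapped to a coarser quantized level — most visibly, the near-white background has dropped to a flat grey.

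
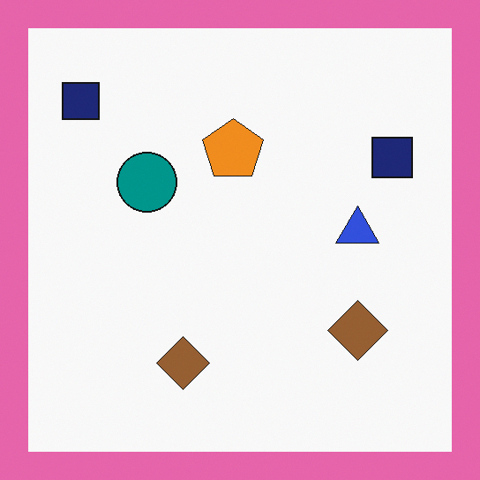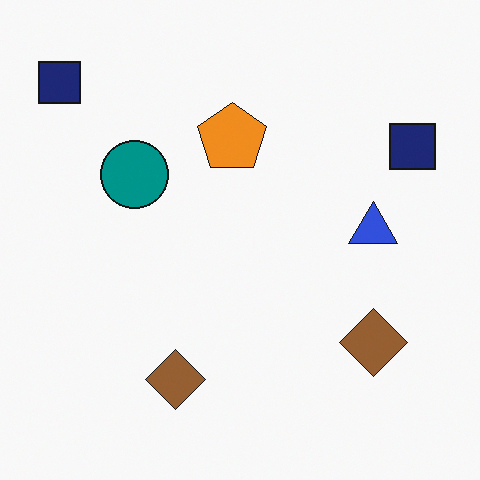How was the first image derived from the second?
The first image is the second framed with a pink border.

A solid pink frame runs around the edge of the first image, with the content slightly shrunk inside it.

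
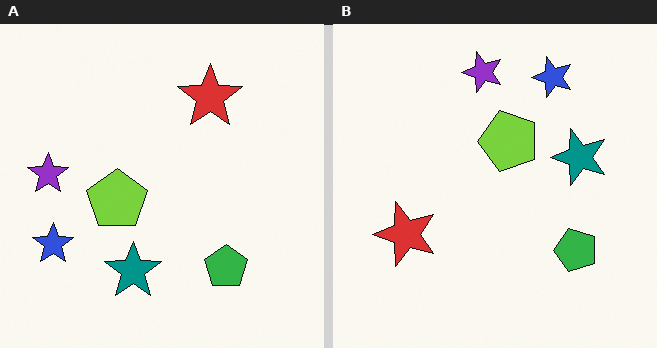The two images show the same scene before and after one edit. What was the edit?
Transposed (reflected across the top-left ↔ bottom-right diagonal).

Shapes have swapped their row and column positions — what was in the top-right is now in the bottom-left — a diagonal reflection.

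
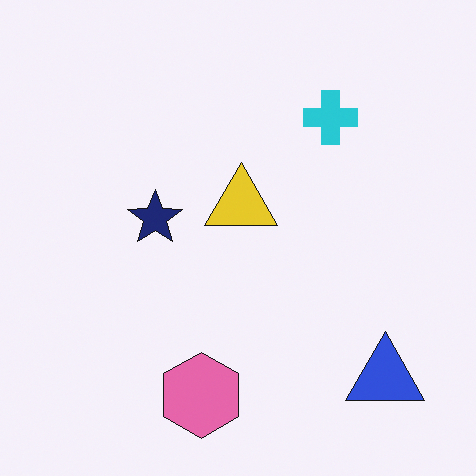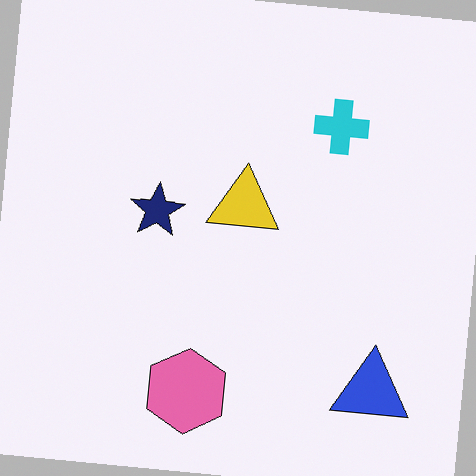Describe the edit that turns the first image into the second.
This is the original image rotated clockwise by a few degrees.

Every shape is tilted by the same angle and the image corners show triangular fill wedges — a whole-image rotation by a non-right angle.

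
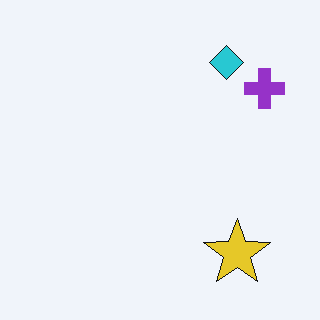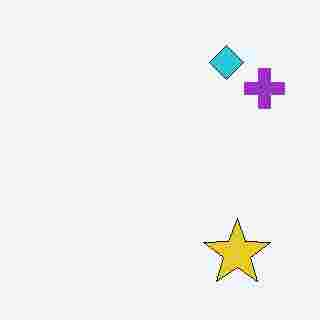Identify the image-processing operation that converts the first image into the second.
Degraded with heavy JPEG compression.

Blocky 8×8 compression artifacts appear around shape edges and the flat background shows ringing — characteristic JPEG degradation.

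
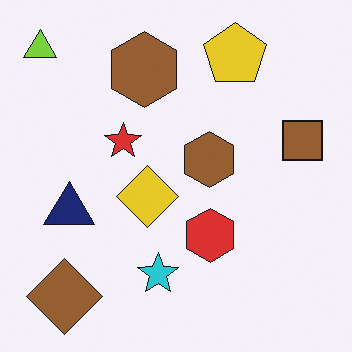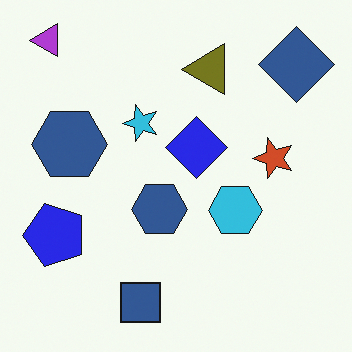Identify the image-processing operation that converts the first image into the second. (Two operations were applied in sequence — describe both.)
Hue-shifted through roughly half the color wheel, then transposed (reflected across the top-left ↔ bottom-right diagonal).

Every shape's color has rotated by the same amount around the hue wheel — a uniform hue shift. Shapes have swapped their row and column positions — what was in the top-right is now in the bottom-left — a diagonal reflection.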